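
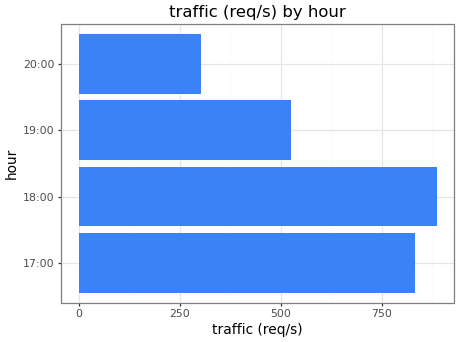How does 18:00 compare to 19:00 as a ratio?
≈ 1.8×

18:00 ≈ 900, 19:00 ≈ 500; 900/500 ≈ 1.8.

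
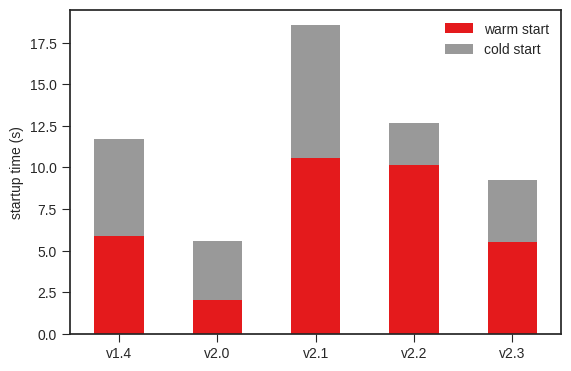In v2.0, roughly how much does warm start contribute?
warm start top ≈ 2, bottom ≈ 0; segment ≈ 2.

≈ 2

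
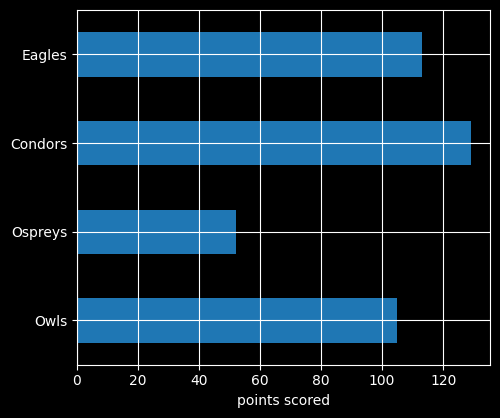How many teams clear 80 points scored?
Above 80: Owls, Condors, Eagles.

3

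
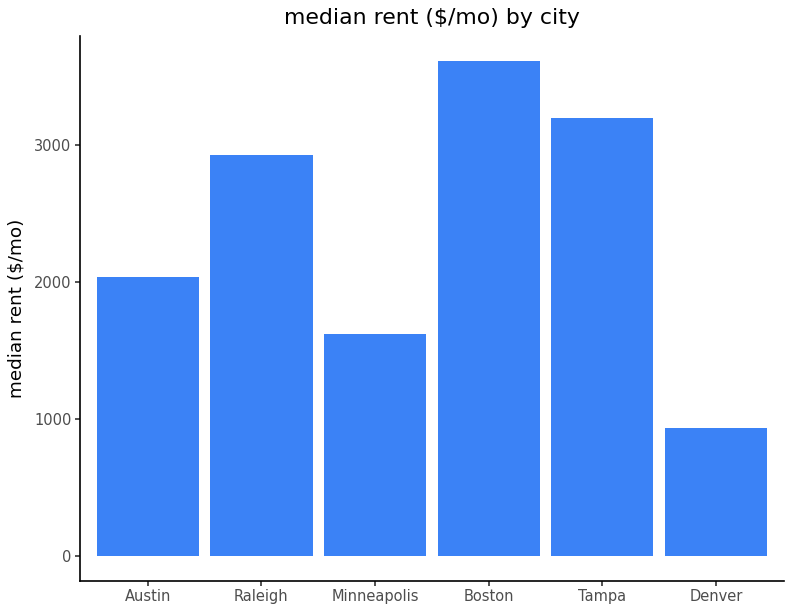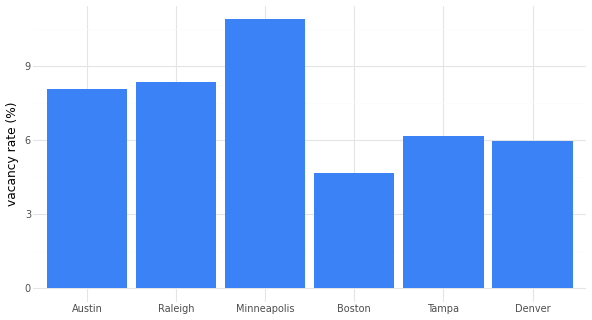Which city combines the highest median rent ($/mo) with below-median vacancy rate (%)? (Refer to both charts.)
Chart 2 median vacancy rate (%) ≈ 7; below-median cities: Boston, Tampa, Denver. Among those, Boston has the highest median rent ($/mo) (≈ 3500).

Boston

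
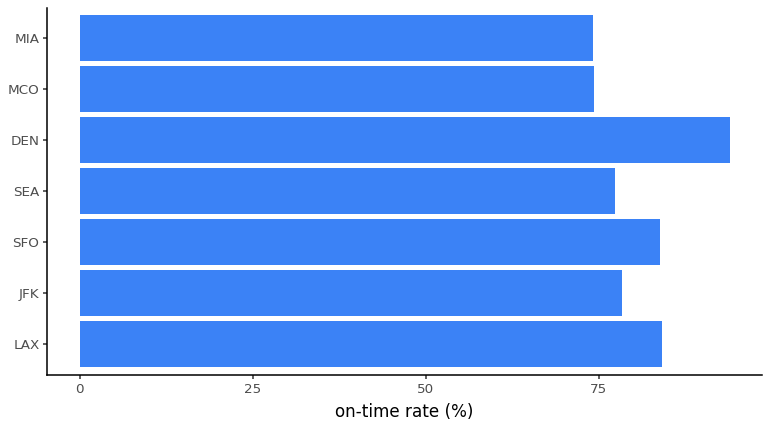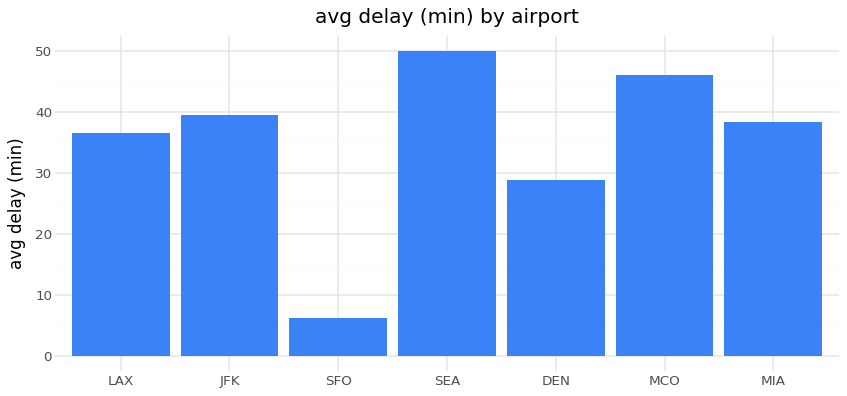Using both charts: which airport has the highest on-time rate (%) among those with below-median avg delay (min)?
Chart 2 median avg delay (min) ≈ 40; below-median airports: LAX, SFO, DEN. Among those, DEN has the highest on-time rate (%) (≈ 90).

DEN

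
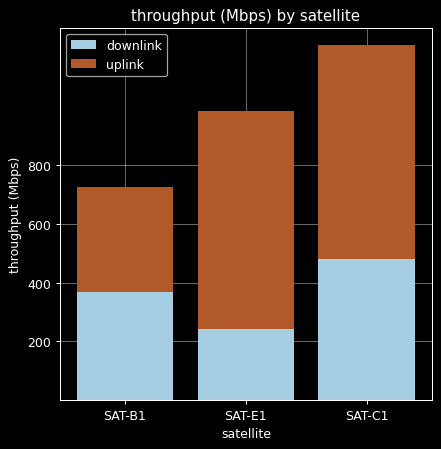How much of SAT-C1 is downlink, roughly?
downlink top ≈ 400, bottom ≈ 0; segment ≈ 400.

≈ 400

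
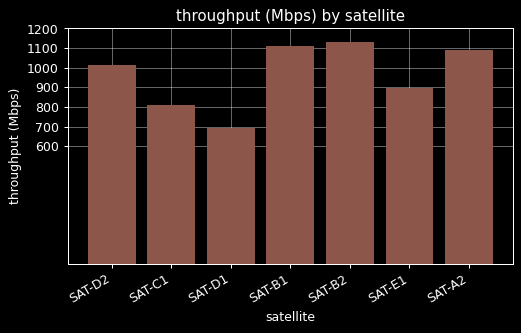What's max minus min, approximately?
Max SAT-B2 ≈ 1100, min SAT-D1 ≈ 700; range ≈ 400.

≈ 400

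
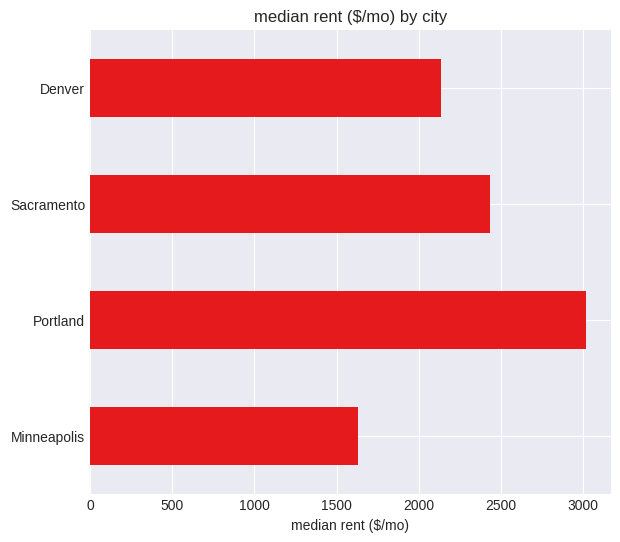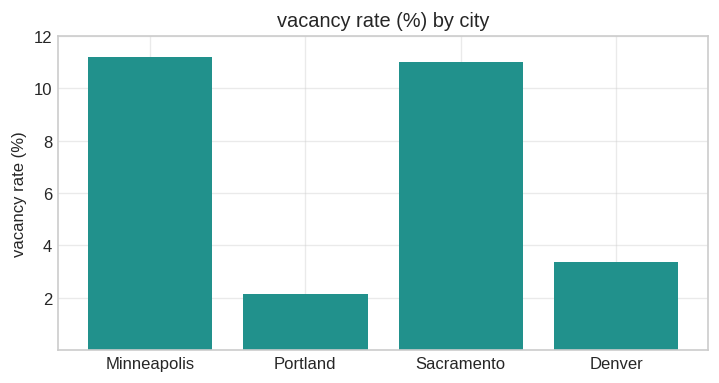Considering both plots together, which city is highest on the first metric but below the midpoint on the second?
Portland

Chart 2 median vacancy rate (%) ≈ 8; below-median cities: Portland, Denver. Among those, Portland has the highest median rent ($/mo) (≈ 3000).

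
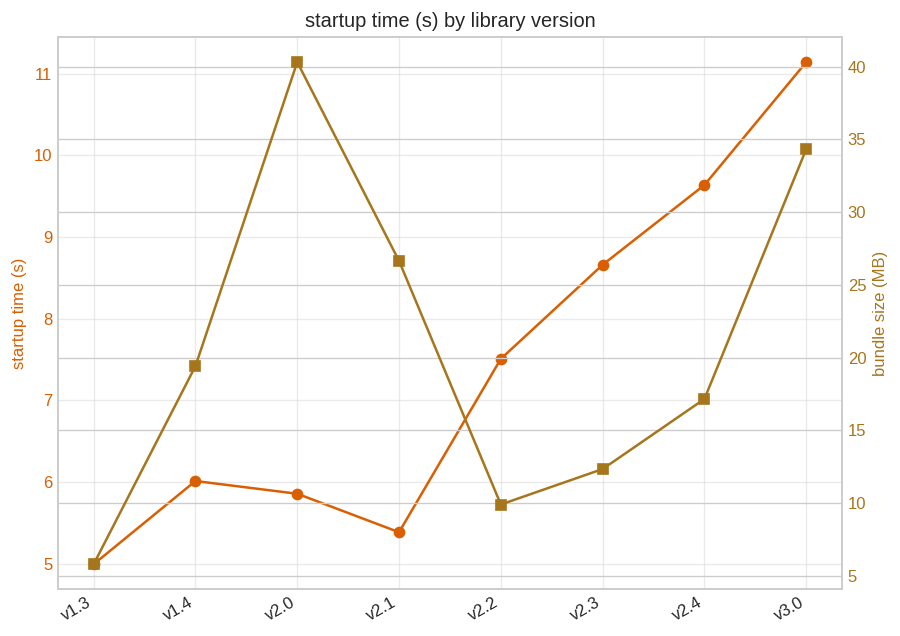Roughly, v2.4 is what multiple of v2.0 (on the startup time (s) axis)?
≈ 1.67×

v2.4 ≈ 10, v2.0 ≈ 6; 10/6 ≈ 1.67.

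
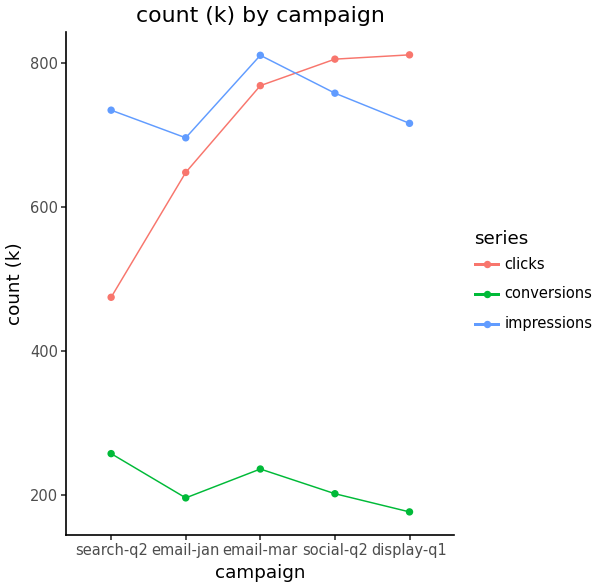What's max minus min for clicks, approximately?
≈ 300

Max display-q1 ≈ 800, min search-q2 ≈ 500; range ≈ 300.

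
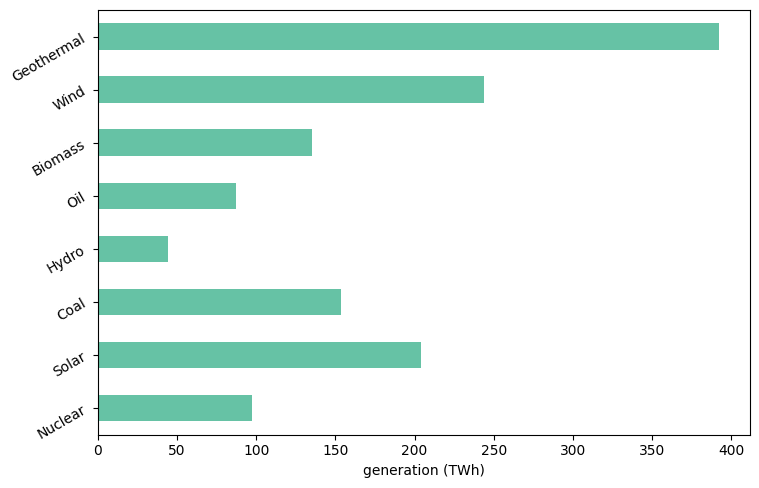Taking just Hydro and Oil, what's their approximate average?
(50 + 100) / 2 ≈ 75.

≈ 75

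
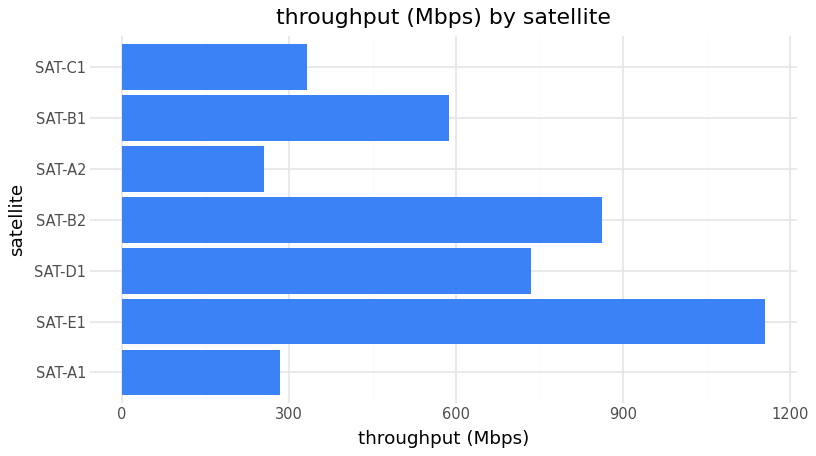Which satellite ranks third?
SAT-D1

Top 4: SAT-E1 ≈ 1200, SAT-B2 ≈ 900, SAT-D1 ≈ 700, SAT-B1 ≈ 600.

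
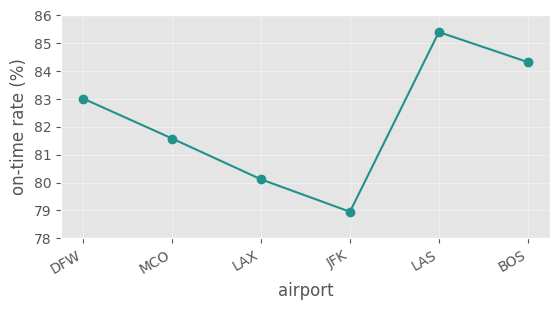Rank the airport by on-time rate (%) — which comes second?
Top 3: LAS ≈ 85, BOS ≈ 84, DFW ≈ 83.

BOS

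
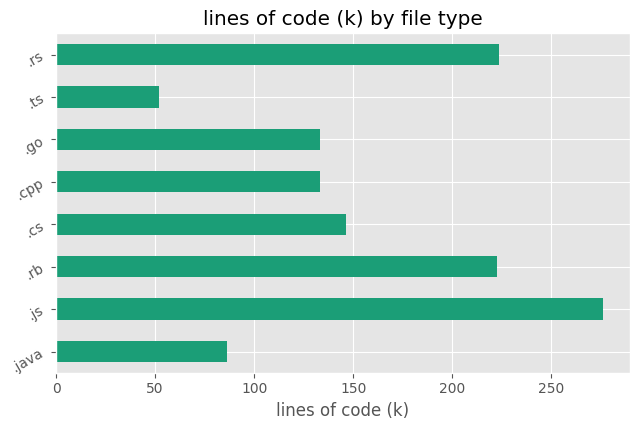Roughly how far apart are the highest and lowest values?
≈ 225

Max .js ≈ 275, min .ts ≈ 50; range ≈ 225.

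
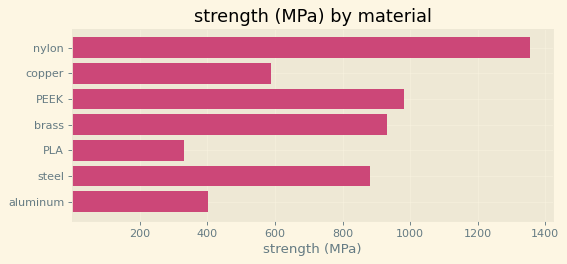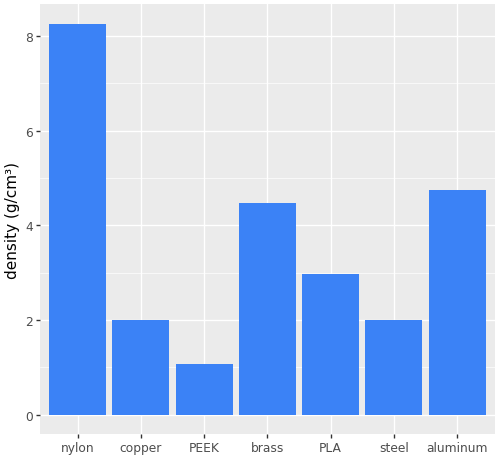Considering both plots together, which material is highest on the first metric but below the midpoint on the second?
PEEK

Chart 2 median density (g/cm³) ≈ 3; below-median materials: copper, PEEK, steel. Among those, PEEK has the highest strength (MPa) (≈ 1000).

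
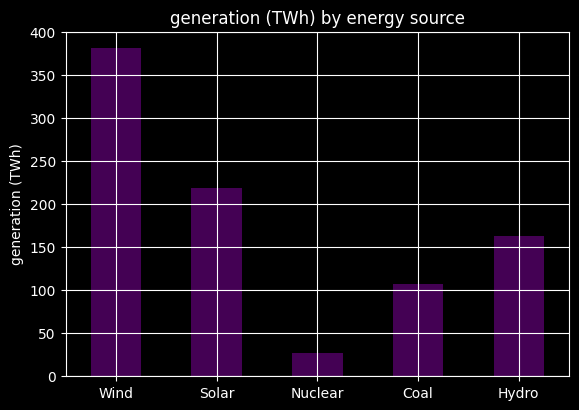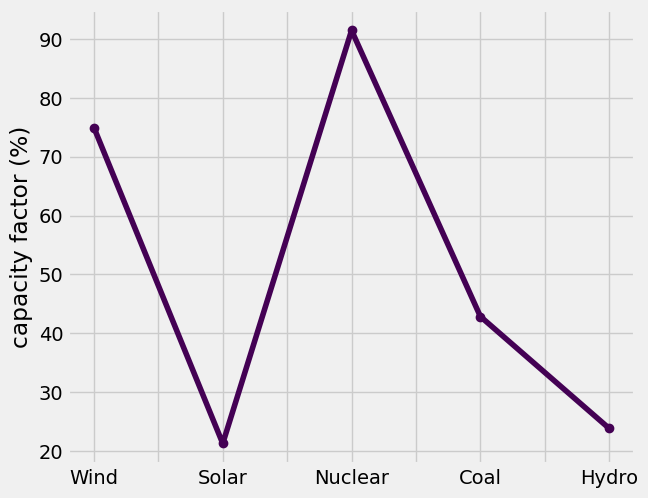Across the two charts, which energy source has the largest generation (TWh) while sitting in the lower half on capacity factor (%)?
Chart 2 median capacity factor (%) ≈ 40; below-median energy sources: Solar, Hydro. Among those, Solar has the highest generation (TWh) (≈ 200).

Solar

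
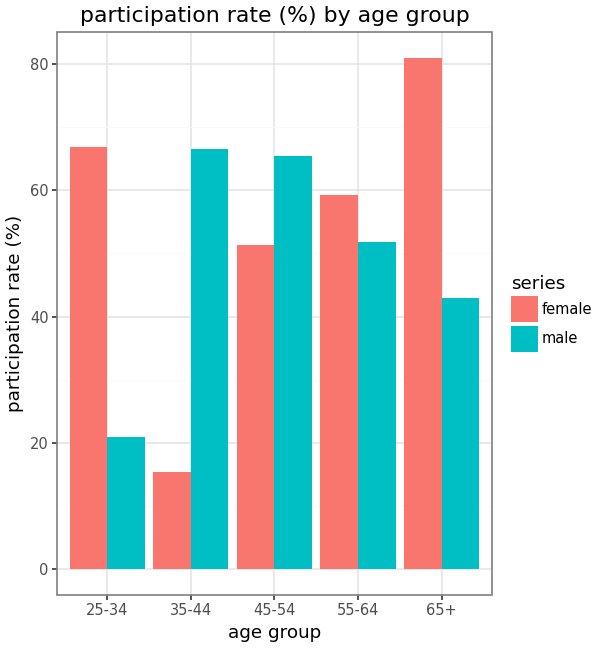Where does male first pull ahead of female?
35-44

25-34: male ≈ 20 vs female ≈ 70 (not yet); 35-44: male ≈ 70 vs female ≈ 20 (first crossover).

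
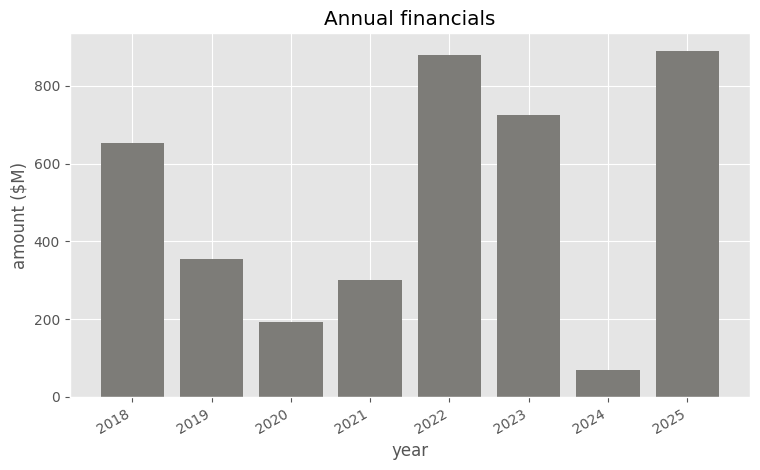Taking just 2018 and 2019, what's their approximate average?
(700 + 400) / 2 ≈ 550.

≈ 550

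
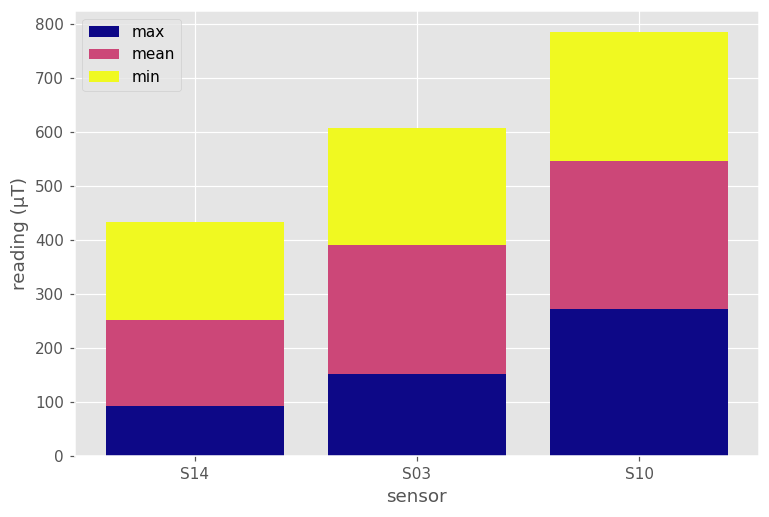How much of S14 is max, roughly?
max top ≈ 100, bottom ≈ 0; segment ≈ 100.

≈ 100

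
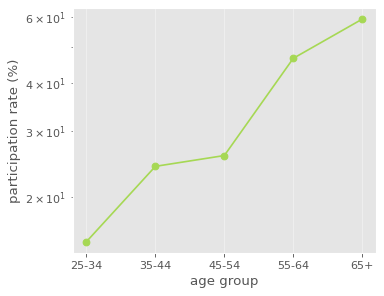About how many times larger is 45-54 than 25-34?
45-54 ≈ 25, 25-34 ≈ 15; 25/15 ≈ 1.67.

≈ 1.67×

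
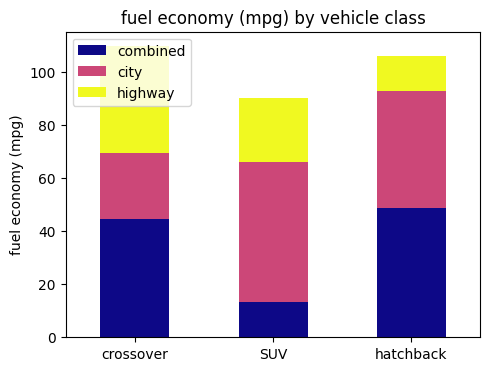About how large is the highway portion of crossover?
highway top ≈ 110, bottom ≈ 70; segment ≈ 40.

≈ 40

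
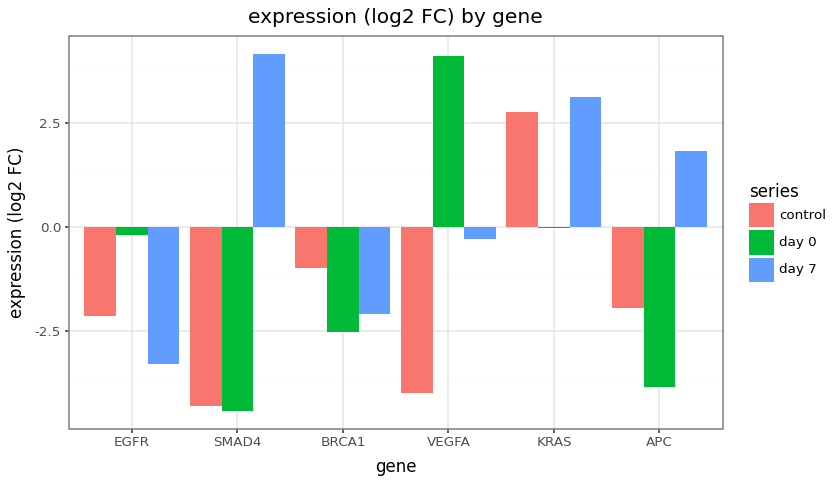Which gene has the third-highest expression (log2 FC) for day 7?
Top 4 for day 7: SMAD4 ≈ 4, KRAS ≈ 3, APC ≈ 2, VEGFA ≈ 0.

APC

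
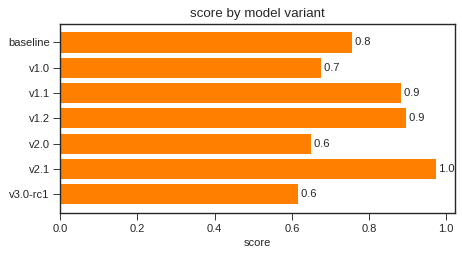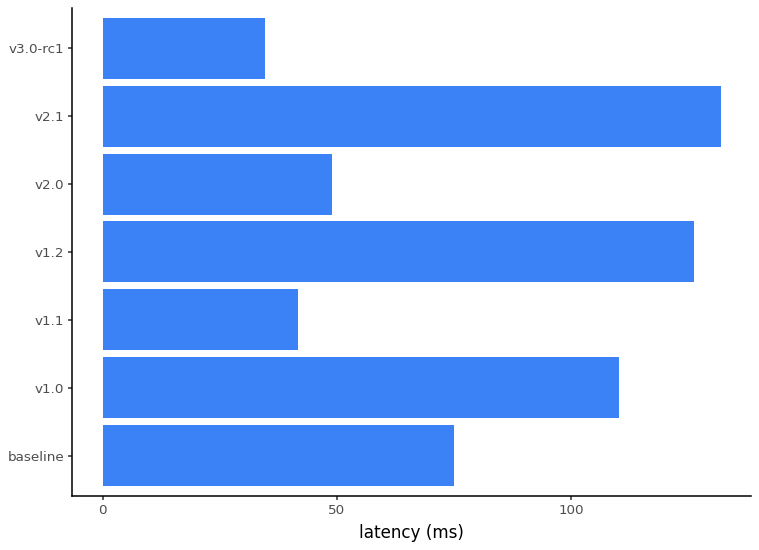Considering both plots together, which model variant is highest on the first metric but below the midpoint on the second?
v1.1

Chart 2 median latency (ms) ≈ 80; below-median model variants: v1.1, v2.0, v3.0-rc1. Among those, v1.1 has the highest score (≈ 0.9).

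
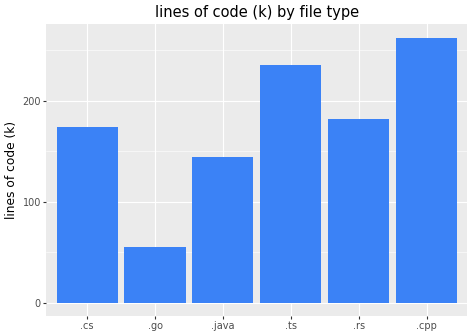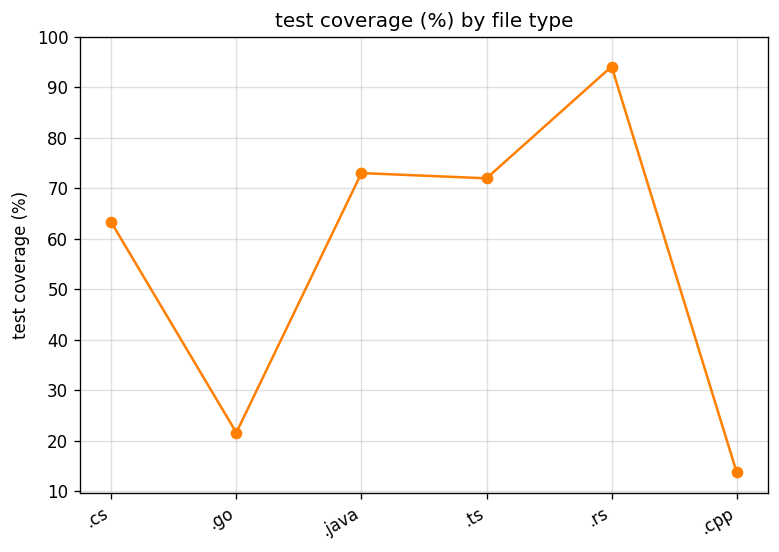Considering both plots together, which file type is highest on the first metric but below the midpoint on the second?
Chart 2 median test coverage (%) ≈ 70; below-median file types: .cs, .go, .cpp. Among those, .cpp has the highest lines of code (k) (≈ 275).

.cpp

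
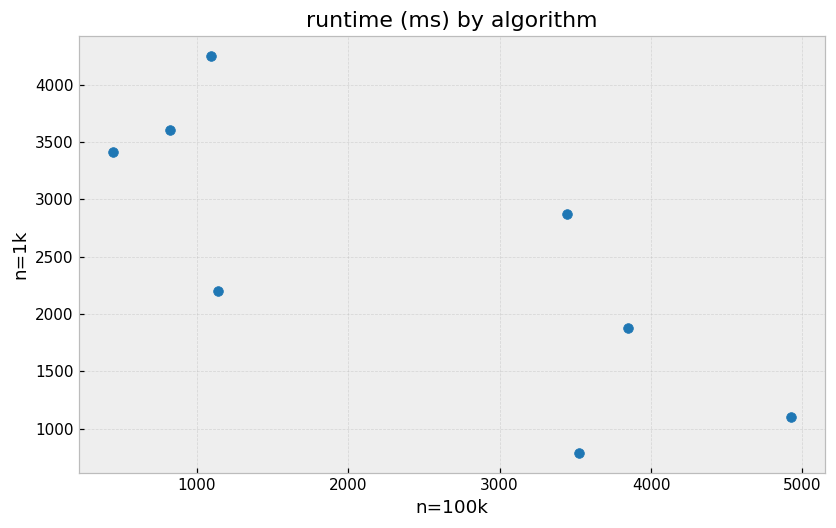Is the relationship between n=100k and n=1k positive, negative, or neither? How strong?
negative, strong

Points are negatively correlated; strong (|r| ≈ 0.8).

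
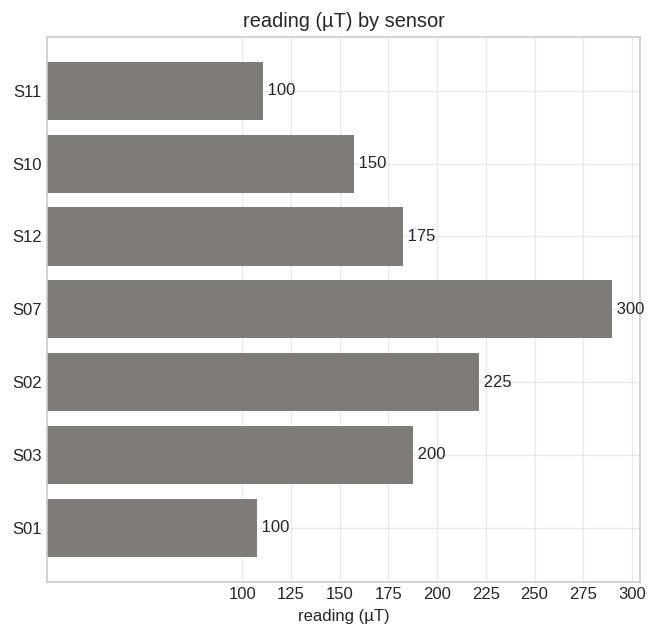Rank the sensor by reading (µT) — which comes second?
Top 3: S07 ≈ 300, S02 ≈ 225, S03 ≈ 200.

S02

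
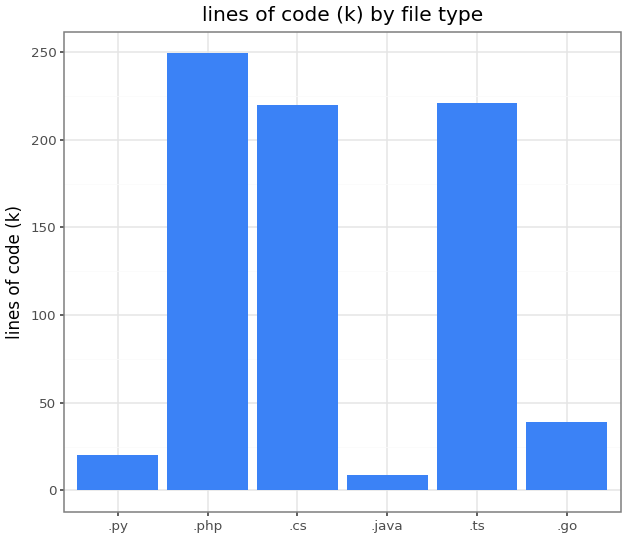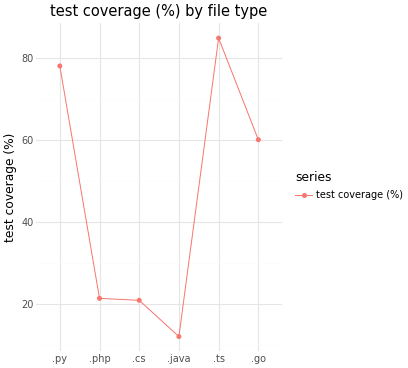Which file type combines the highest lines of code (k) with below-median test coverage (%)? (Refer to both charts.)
Chart 2 median test coverage (%) ≈ 40; below-median file types: .php, .cs, .java. Among those, .php has the highest lines of code (k) (≈ 250).

.php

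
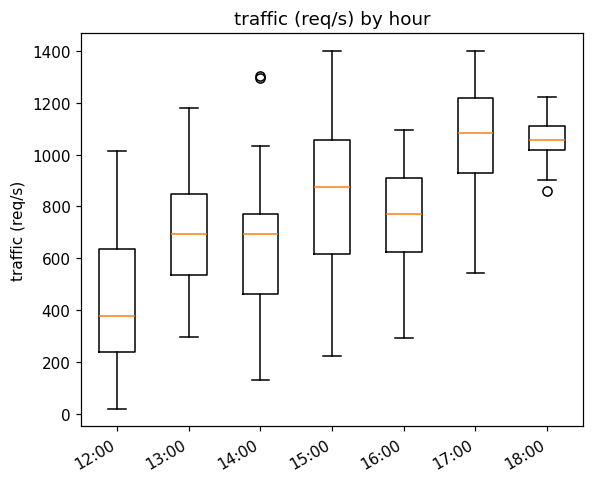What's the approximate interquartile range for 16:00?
≈ 300

Q3 ≈ 900, Q1 ≈ 600; IQR ≈ 300.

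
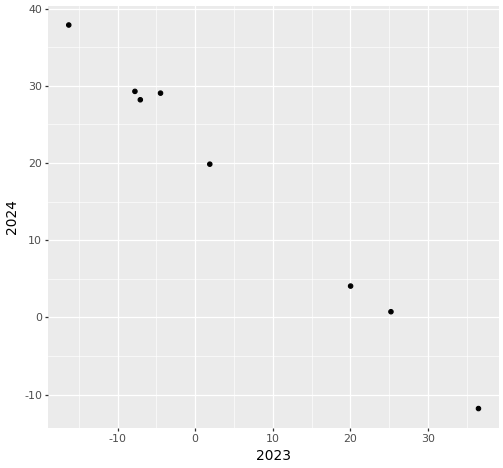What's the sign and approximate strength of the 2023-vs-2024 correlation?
Points are negatively correlated; strong (|r| ≈ 1.0).

negative, strong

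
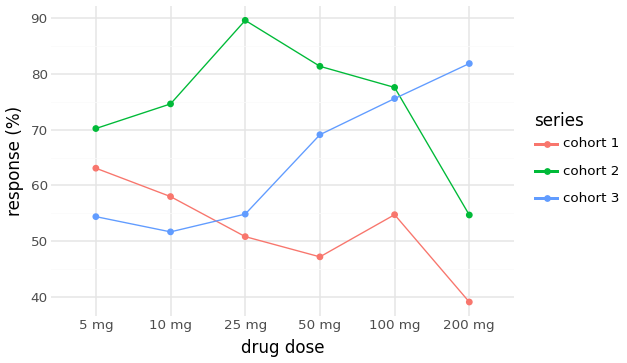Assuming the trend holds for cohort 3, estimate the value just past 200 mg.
≈ 85

Last three: 70, 75, 80 → slope ≈ 5/step → next ≈ 85.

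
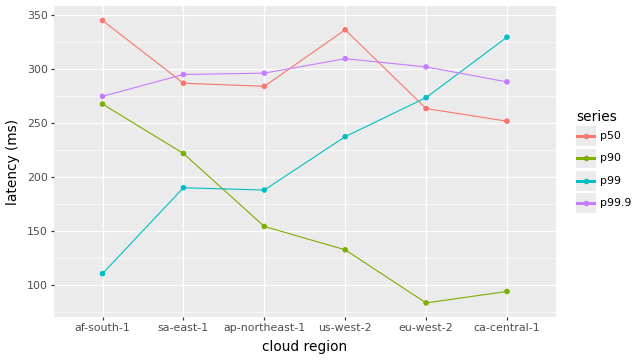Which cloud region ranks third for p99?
Top 4 for p99: ca-central-1 ≈ 325, eu-west-2 ≈ 275, us-west-2 ≈ 250, sa-east-1 ≈ 200.

us-west-2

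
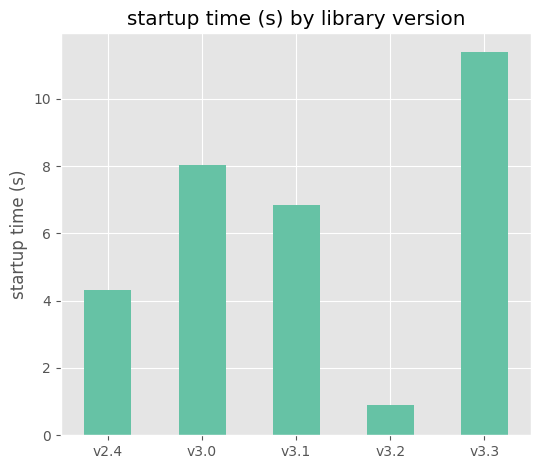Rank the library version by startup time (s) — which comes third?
Top 4: v3.3 ≈ 11, v3.0 ≈ 8, v3.1 ≈ 7, v2.4 ≈ 4.

v3.1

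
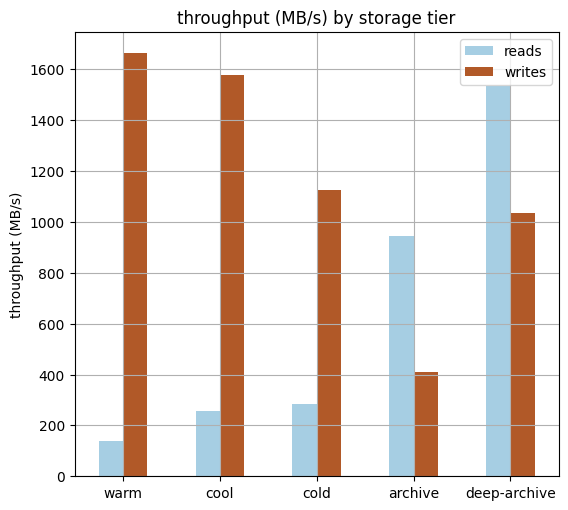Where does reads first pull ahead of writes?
cold: reads ≈ 200 vs writes ≈ 1200 (not yet); archive: reads ≈ 1000 vs writes ≈ 400 (first crossover).

archive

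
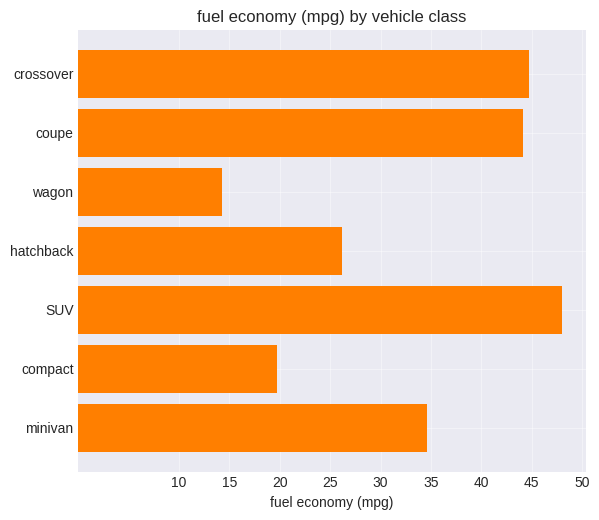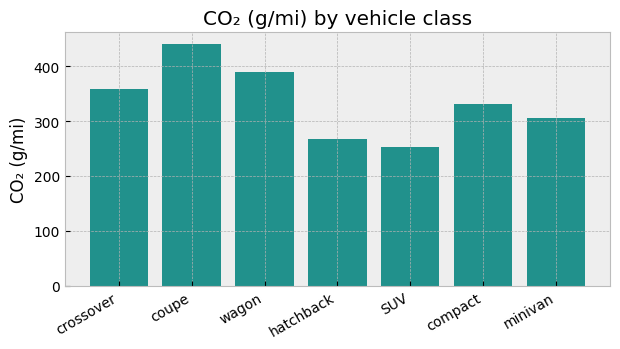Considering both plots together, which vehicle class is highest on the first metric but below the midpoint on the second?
Chart 2 median CO₂ (g/mi) ≈ 350; below-median vehicle classes: hatchback, SUV, minivan. Among those, SUV has the highest fuel economy (mpg) (≈ 50).

SUV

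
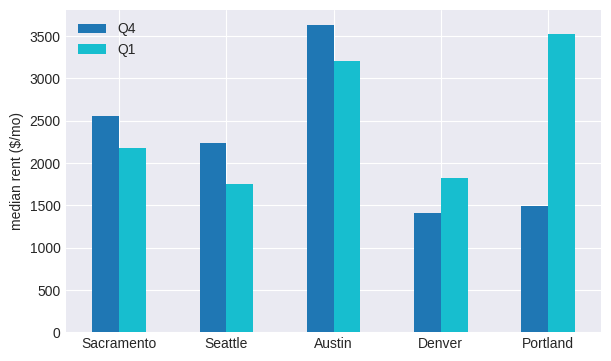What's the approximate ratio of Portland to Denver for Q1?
Portland ≈ 3500, Denver ≈ 2000; 3500/2000 ≈ 1.75.

≈ 1.75×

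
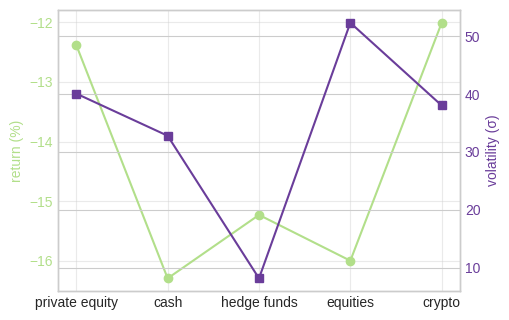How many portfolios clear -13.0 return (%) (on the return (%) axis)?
2

Above -13.0: private equity, crypto.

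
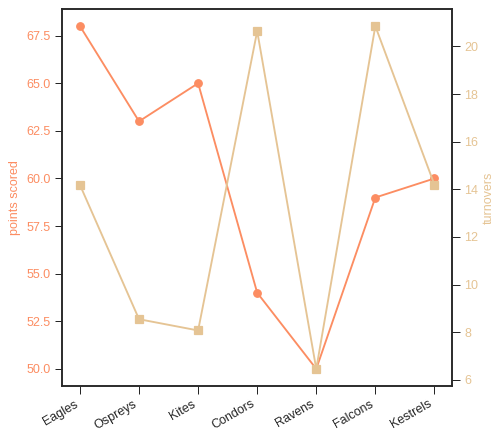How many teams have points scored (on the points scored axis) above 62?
Above 62: Eagles, Ospreys, Kites.

3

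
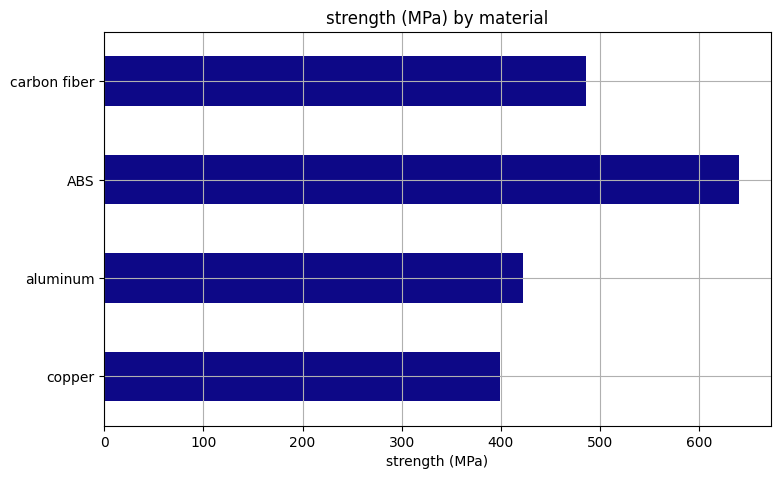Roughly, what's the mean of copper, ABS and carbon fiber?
(400 + 600 + 500) / 3 ≈ 500.

≈ 500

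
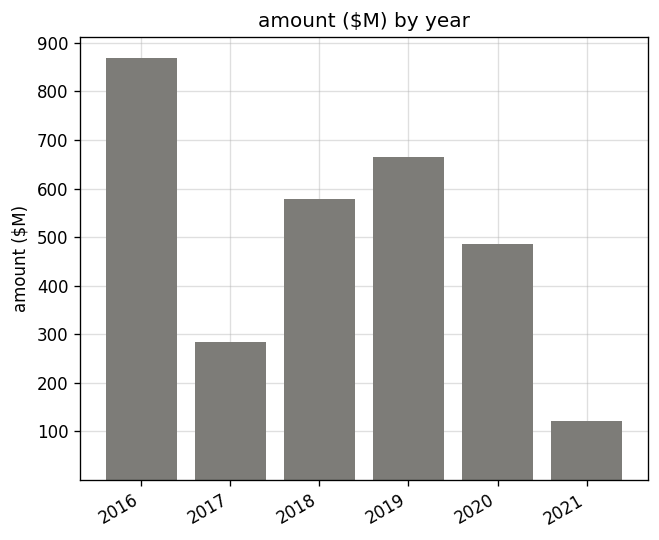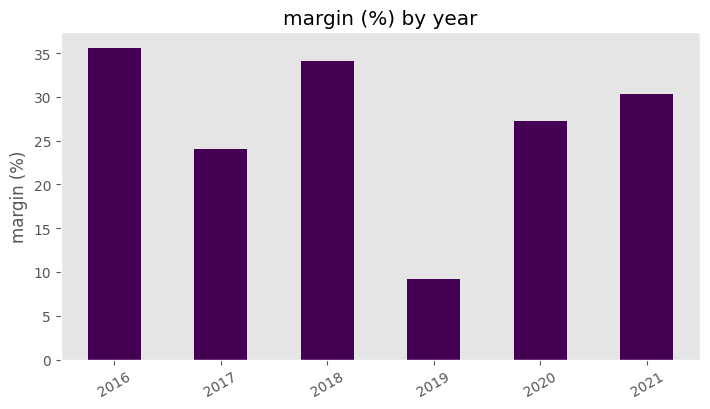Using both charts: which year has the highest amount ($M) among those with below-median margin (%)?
Chart 2 median margin (%) ≈ 30; below-median years: 2017, 2019, 2020. Among those, 2019 has the highest amount ($M) (≈ 700).

2019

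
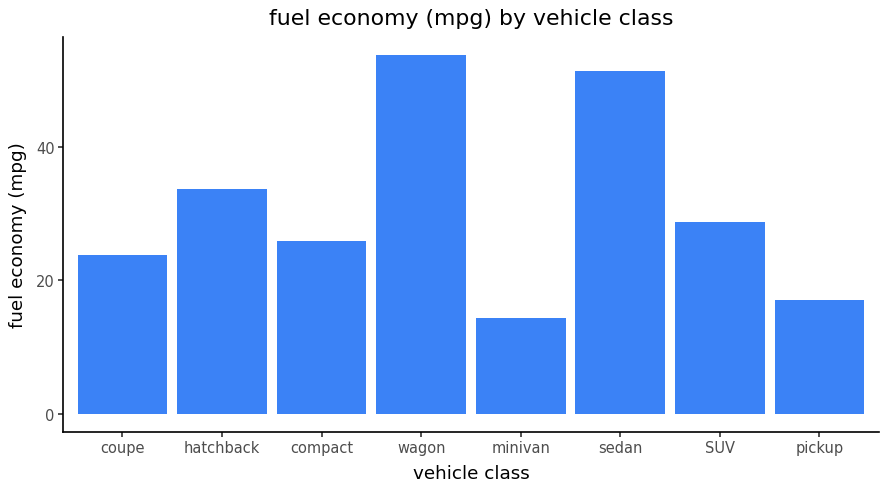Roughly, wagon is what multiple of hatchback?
wagon ≈ 55, hatchback ≈ 35; 55/35 ≈ 1.57.

≈ 1.57×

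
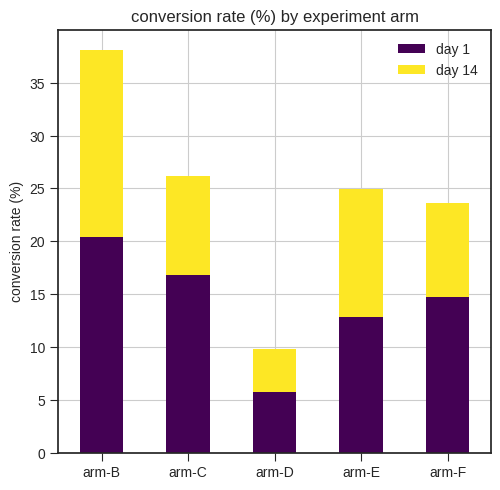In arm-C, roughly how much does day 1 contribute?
≈ 15

day 1 top ≈ 15, bottom ≈ 0; segment ≈ 15.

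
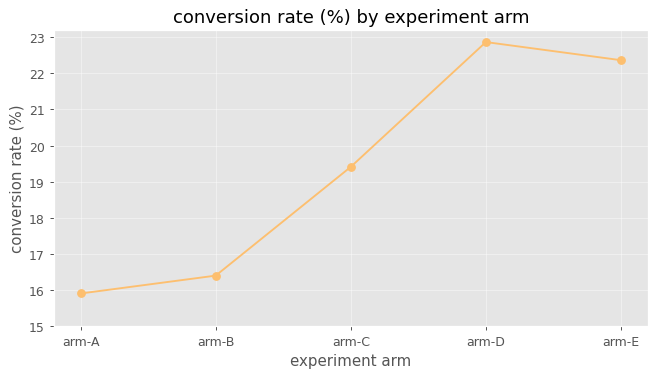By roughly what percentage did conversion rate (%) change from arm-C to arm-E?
arm-C ≈ 19, arm-E ≈ 22; (22 − 19) / 19 ≈ +15.8%.

≈ +15.8%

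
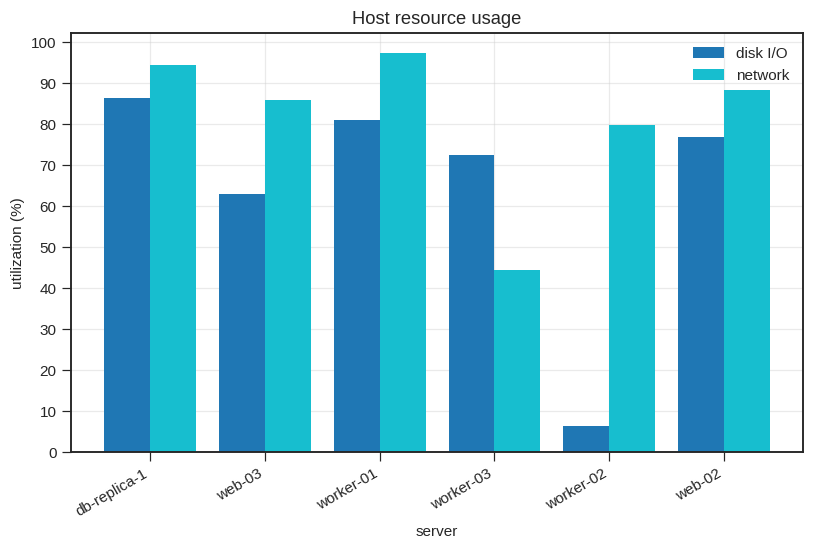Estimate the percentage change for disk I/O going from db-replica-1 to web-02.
db-replica-1 ≈ 90, web-02 ≈ 80; (80 − 90) / 90 ≈ -11.1%.

≈ -11.1%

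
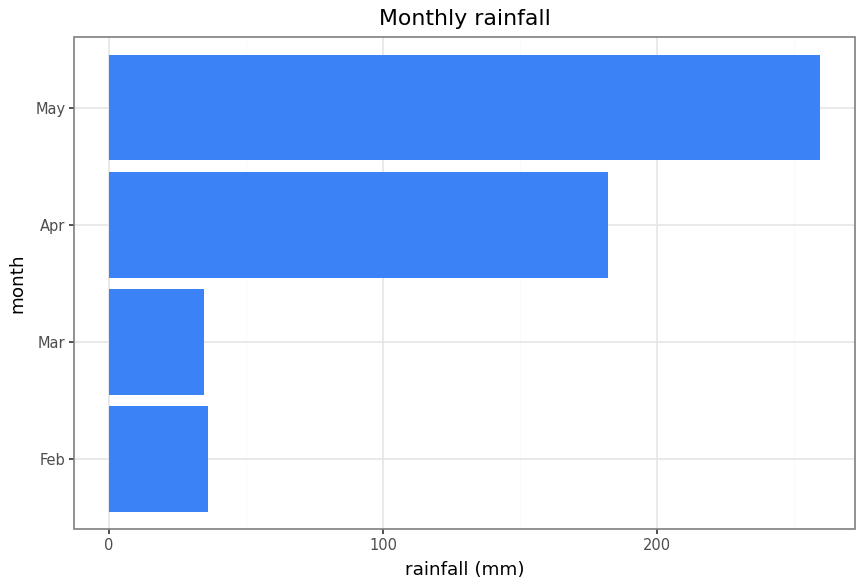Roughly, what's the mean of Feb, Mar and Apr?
(25 + 25 + 175) / 3 ≈ 75.

≈ 75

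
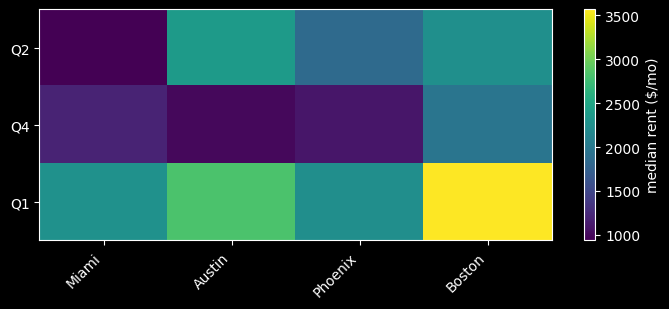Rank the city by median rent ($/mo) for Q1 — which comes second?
Top 3 for Q1: Boston ≈ 3500, Austin ≈ 3000, Miami ≈ 2500.

Austin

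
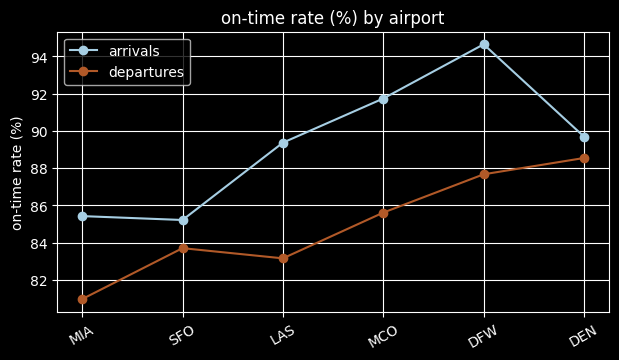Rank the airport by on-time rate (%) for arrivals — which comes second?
Top 3 for arrivals: DFW ≈ 94, MCO ≈ 92, DEN ≈ 90.

MCO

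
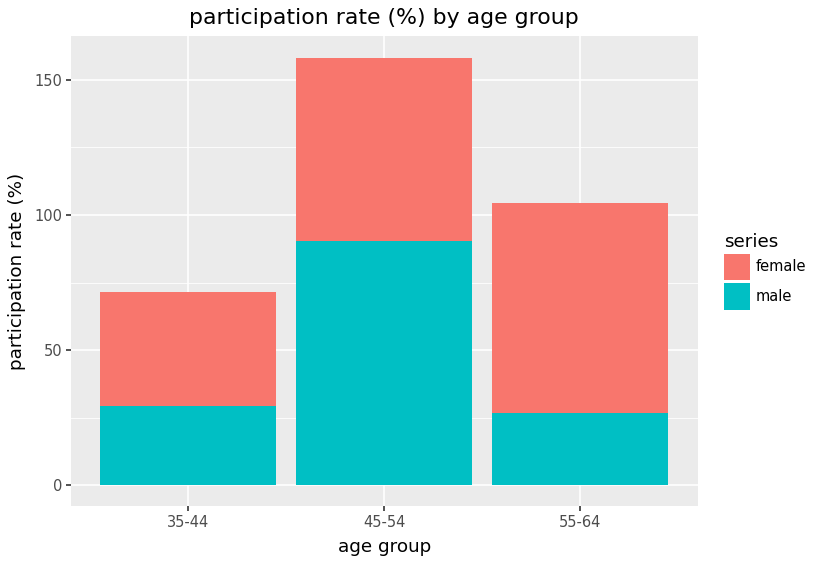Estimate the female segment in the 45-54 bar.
female top ≈ 160, bottom ≈ 100; segment ≈ 60.

≈ 60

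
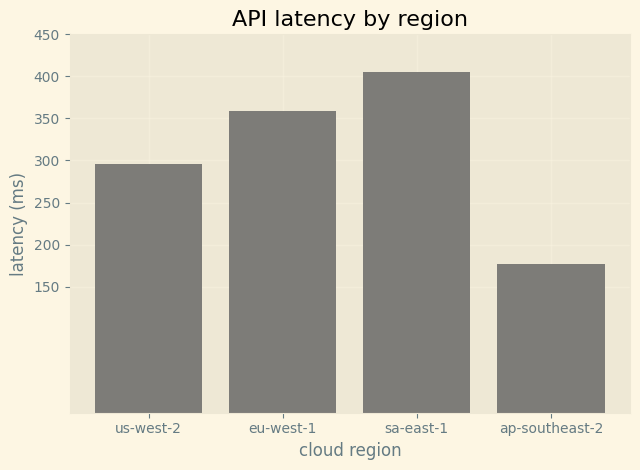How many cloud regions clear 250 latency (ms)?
Above 250: us-west-2, eu-west-1, sa-east-1.

3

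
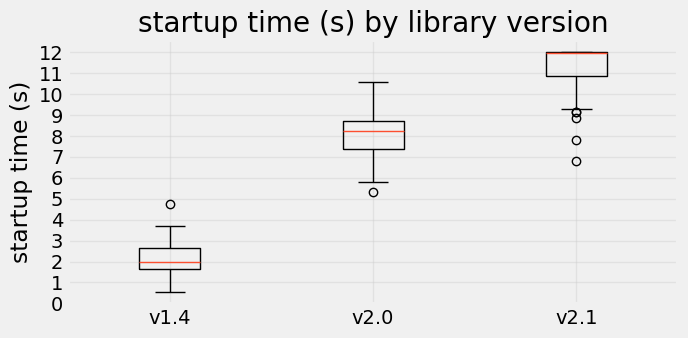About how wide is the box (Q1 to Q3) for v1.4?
Q3 ≈ 3, Q1 ≈ 2; IQR ≈ 1.

≈ 1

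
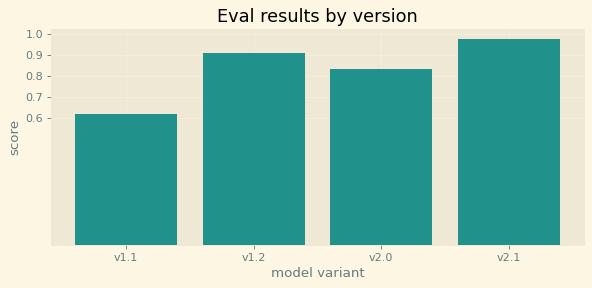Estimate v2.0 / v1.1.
≈ 1.33×

v2.0 ≈ 0.8, v1.1 ≈ 0.6; 0.8/0.6 ≈ 1.33.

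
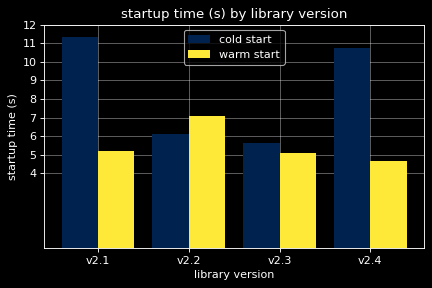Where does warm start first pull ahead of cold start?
v2.1: warm start ≈ 5 vs cold start ≈ 11 (not yet); v2.2: warm start ≈ 7 vs cold start ≈ 6 (first crossover).

v2.2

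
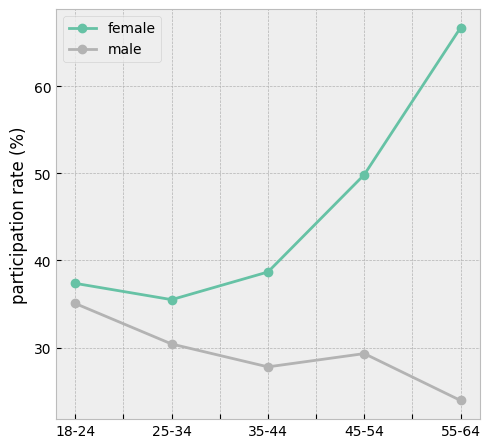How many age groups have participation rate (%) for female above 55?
1

Above 55: 55-64.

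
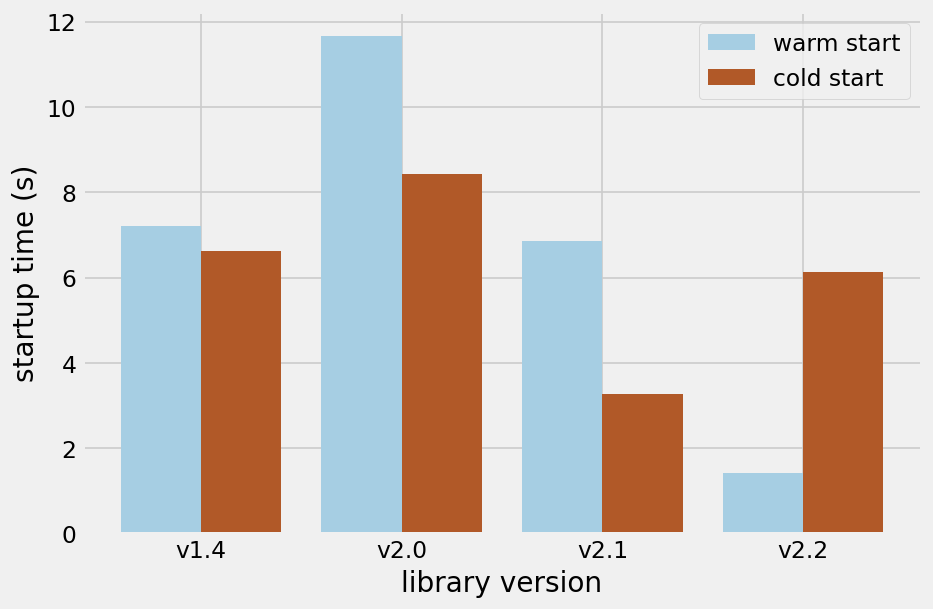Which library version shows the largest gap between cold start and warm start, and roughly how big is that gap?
v2.2: cold start ≈ 6, warm start ≈ 1 → gap ≈ 5. Next-largest (v2.1) is only ≈ 4.

v2.2, ≈ 5 s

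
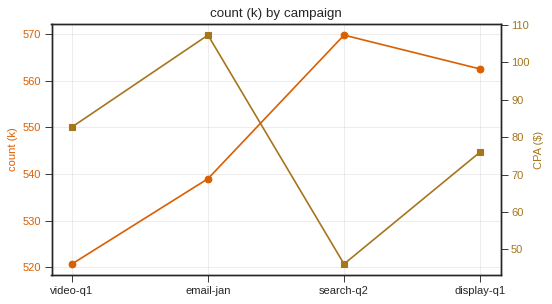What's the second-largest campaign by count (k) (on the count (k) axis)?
Top 3 (on the count (k) axis): search-q2 ≈ 570, display-q1 ≈ 560, email-jan ≈ 540.

display-q1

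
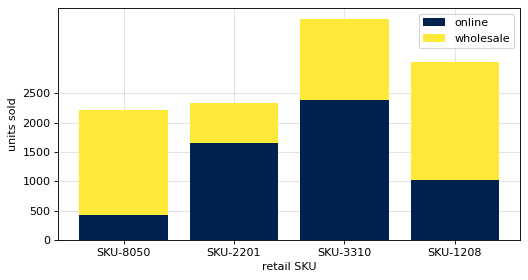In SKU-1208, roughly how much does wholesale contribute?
wholesale top ≈ 3000, bottom ≈ 1000; segment ≈ 2000.

≈ 2000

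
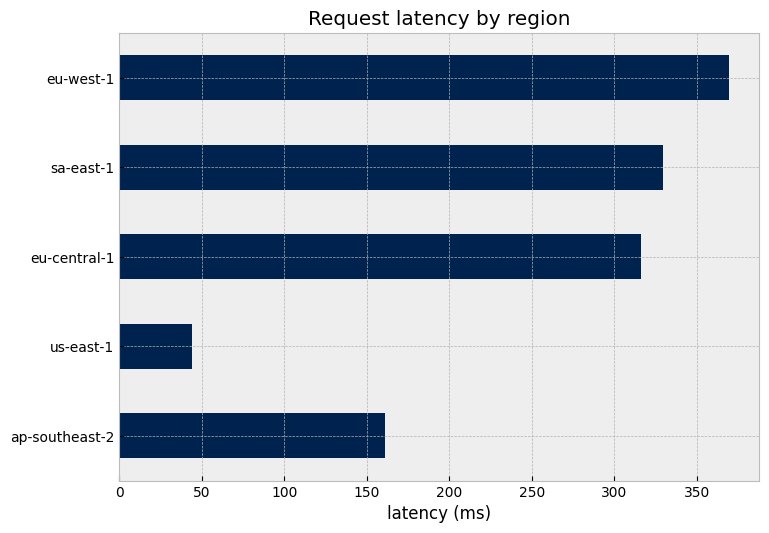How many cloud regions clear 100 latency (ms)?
4

Above 100: ap-southeast-2, eu-central-1, sa-east-1, eu-west-1.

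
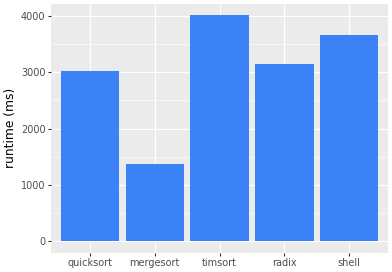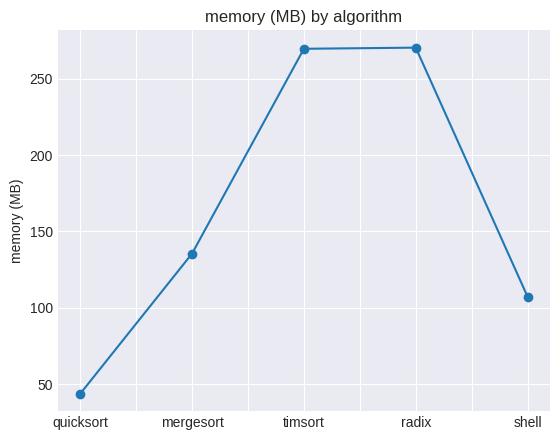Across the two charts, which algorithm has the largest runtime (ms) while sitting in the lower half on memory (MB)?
Chart 2 median memory (MB) ≈ 125; below-median algorithms: quicksort, shell. Among those, shell has the highest runtime (ms) (≈ 3500).

shell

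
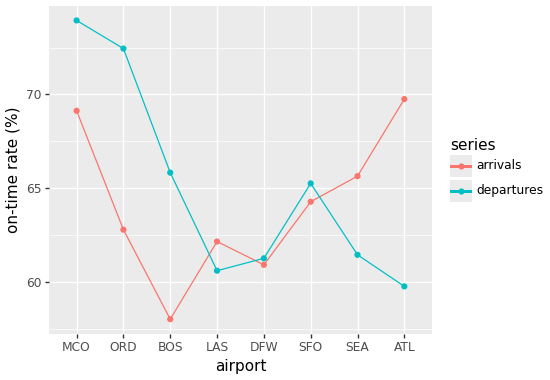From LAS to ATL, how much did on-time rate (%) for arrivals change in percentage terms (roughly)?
≈ +12.9%

LAS ≈ 62, ATL ≈ 70; (70 − 62) / 62 ≈ +12.9%.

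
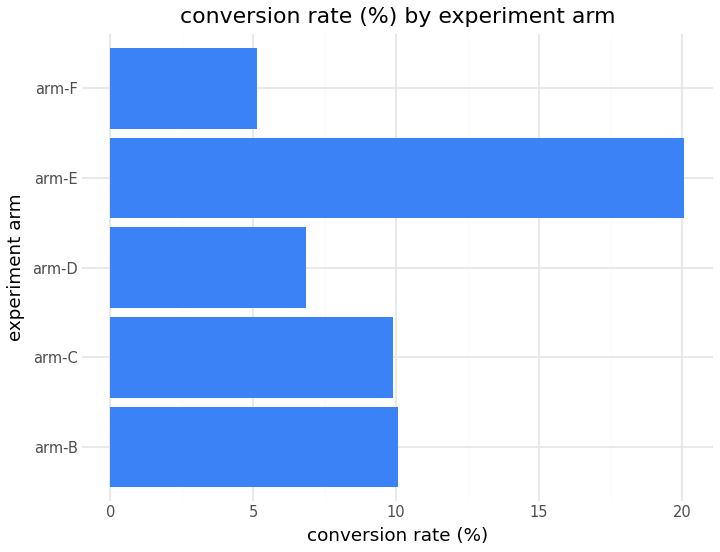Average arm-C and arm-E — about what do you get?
(10 + 20) / 2 ≈ 15.

≈ 15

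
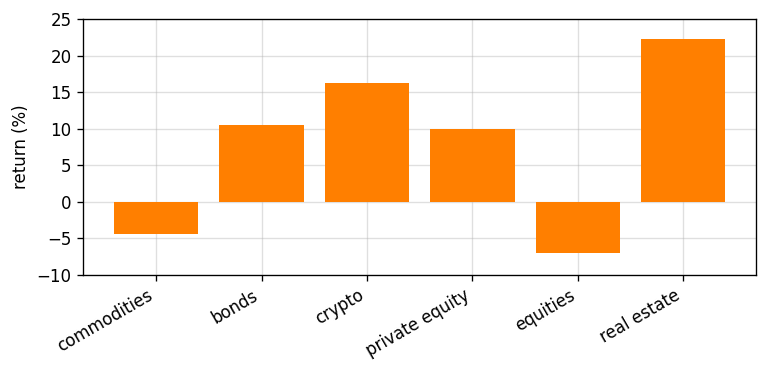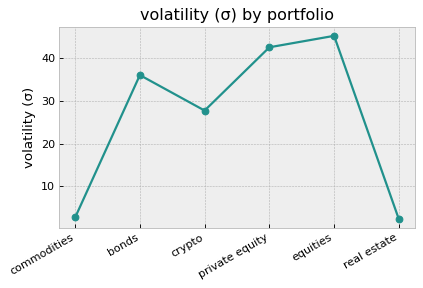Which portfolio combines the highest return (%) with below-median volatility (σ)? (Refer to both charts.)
real estate

Chart 2 median volatility (σ) ≈ 30; below-median portfolios: commodities, crypto, real estate. Among those, real estate has the highest return (%) (≈ 20).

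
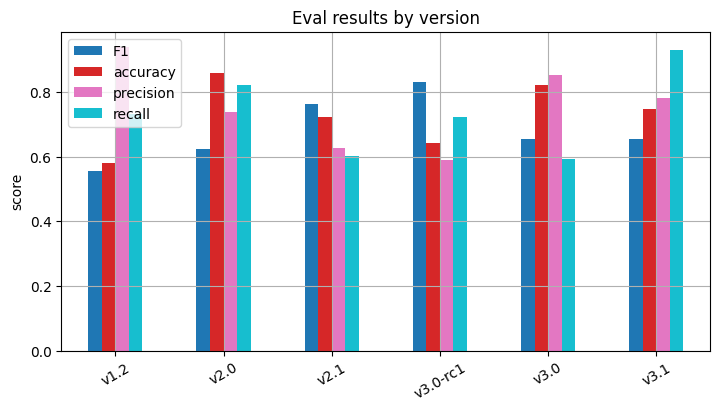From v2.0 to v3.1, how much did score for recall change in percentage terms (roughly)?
≈ +12.5%

v2.0 ≈ 0.8, v3.1 ≈ 0.9; (0.9 − 0.8) / 0.8 ≈ +12.5%.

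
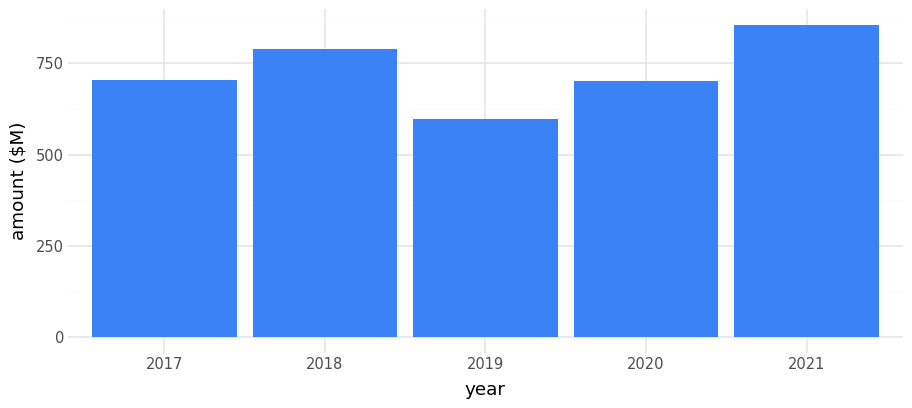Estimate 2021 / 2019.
2021 ≈ 900, 2019 ≈ 600; 900/600 ≈ 1.5.

≈ 1.5×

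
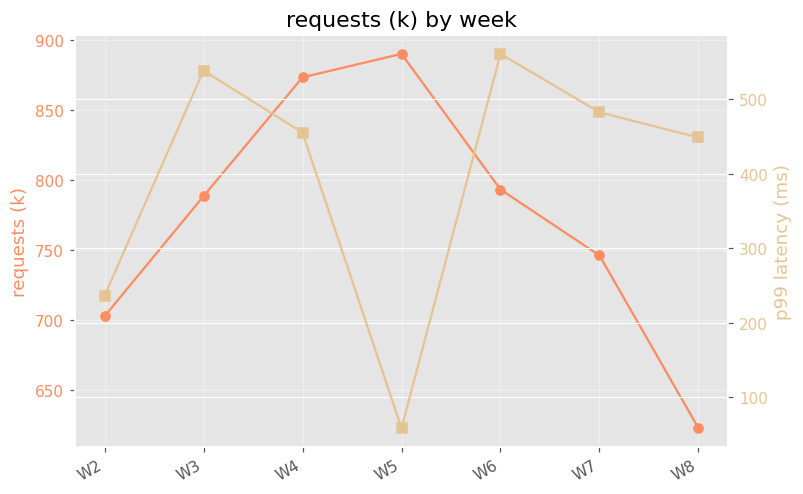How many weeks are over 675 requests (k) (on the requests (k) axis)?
6

Above 675: W2, W3, W4, W5, W6, W7.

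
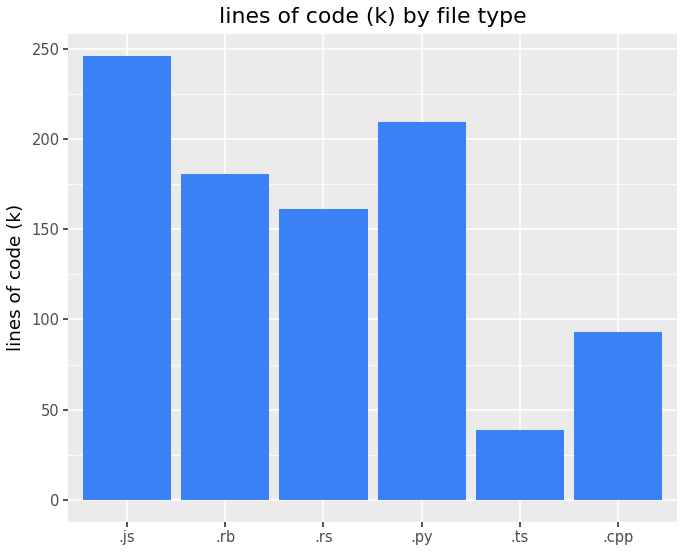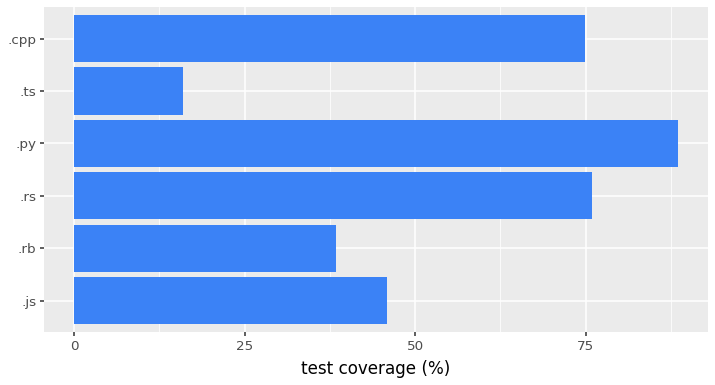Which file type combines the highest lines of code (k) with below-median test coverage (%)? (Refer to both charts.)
Chart 2 median test coverage (%) ≈ 60; below-median file types: .js, .rb, .ts. Among those, .js has the highest lines of code (k) (≈ 250).

.js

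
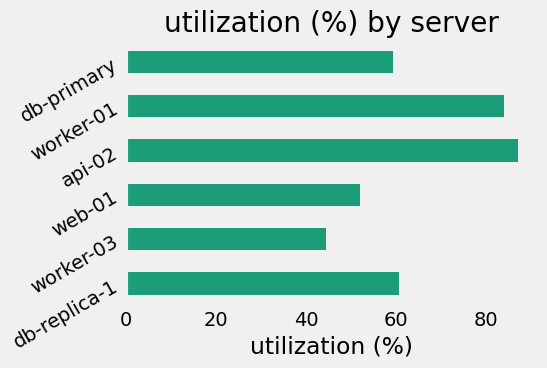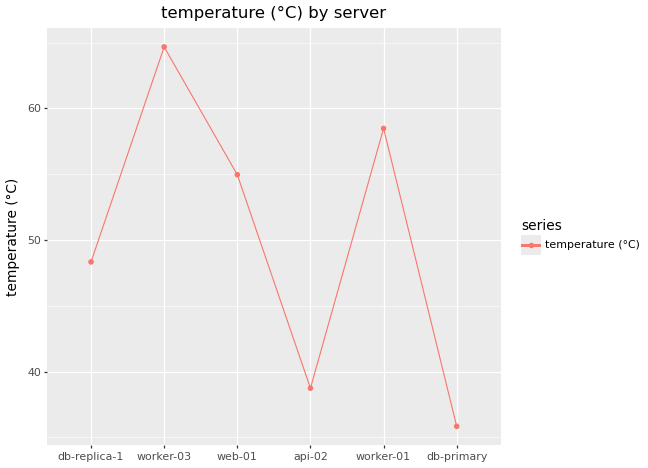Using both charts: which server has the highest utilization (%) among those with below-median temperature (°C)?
api-02

Chart 2 median temperature (°C) ≈ 50; below-median servers: db-replica-1, api-02, db-primary. Among those, api-02 has the highest utilization (%) (≈ 90).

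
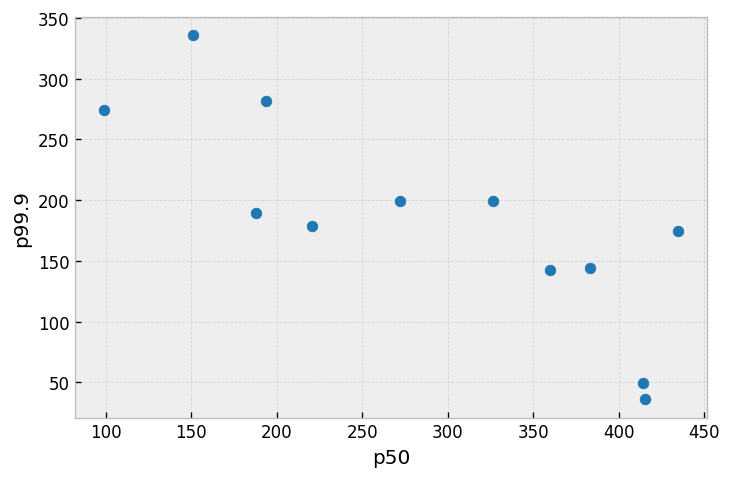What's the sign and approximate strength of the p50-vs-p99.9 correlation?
Points are negatively correlated; strong (|r| ≈ 0.8).

negative, strong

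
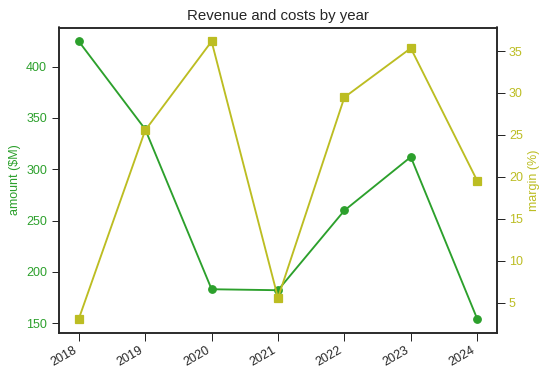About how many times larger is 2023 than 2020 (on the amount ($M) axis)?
2023 ≈ 300, 2020 ≈ 175; 300/175 ≈ 1.71.

≈ 1.71×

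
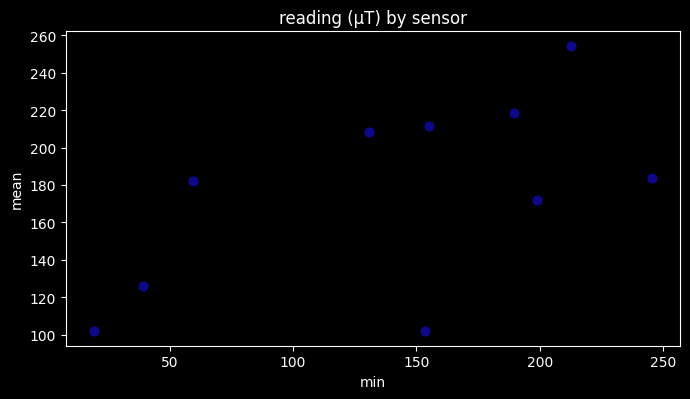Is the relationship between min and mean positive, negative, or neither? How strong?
Points are positively correlated; moderate (|r| ≈ 0.6).

positive, moderate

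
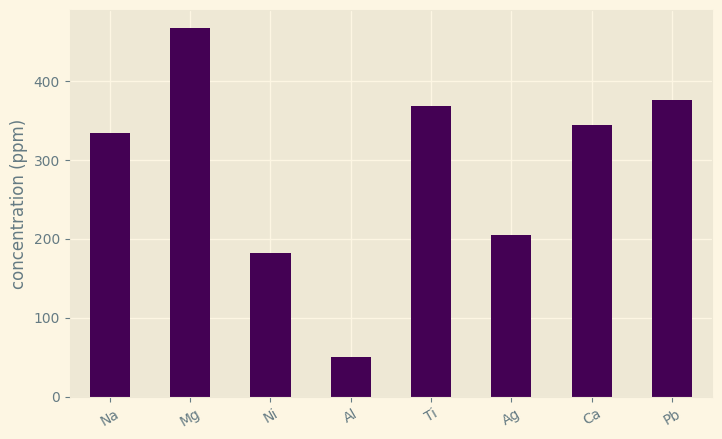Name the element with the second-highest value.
Pb

Top 3: Mg ≈ 450, Pb ≈ 400, Ti ≈ 350.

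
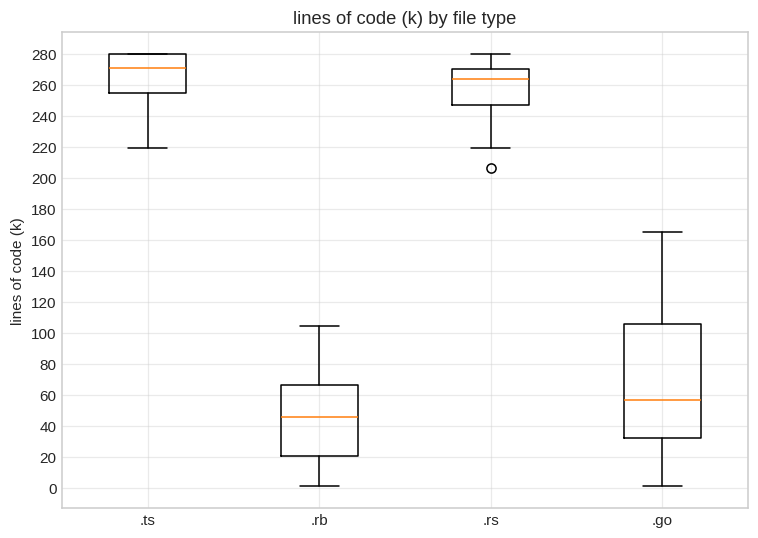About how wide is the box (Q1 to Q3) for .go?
Q3 ≈ 100, Q1 ≈ 40; IQR ≈ 60.

≈ 60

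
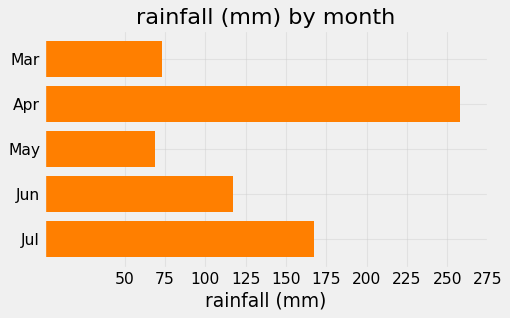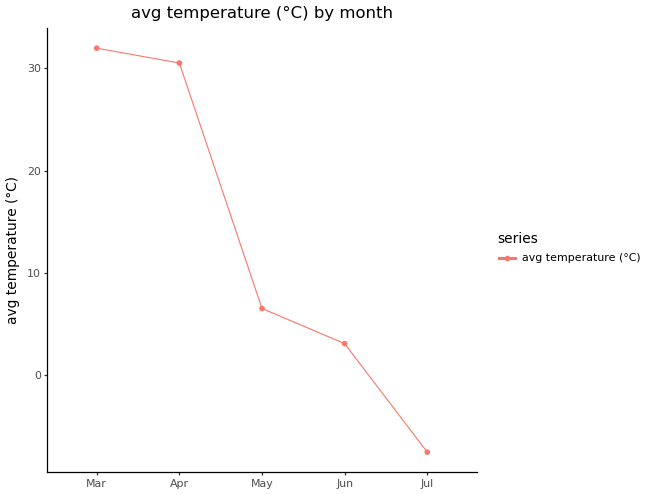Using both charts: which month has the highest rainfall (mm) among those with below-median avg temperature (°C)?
Chart 2 median avg temperature (°C) ≈ 5; below-median months: Jun, Jul. Among those, Jul has the highest rainfall (mm) (≈ 175).

Jul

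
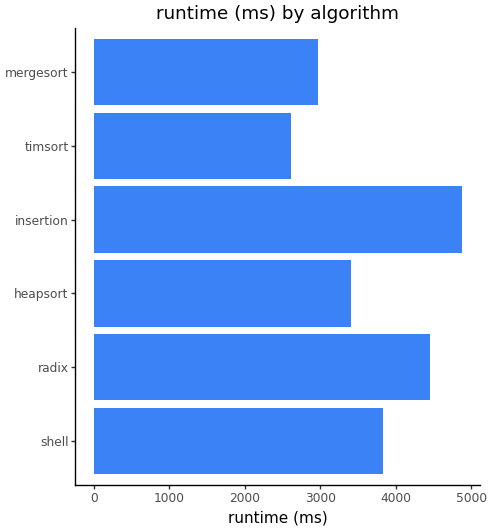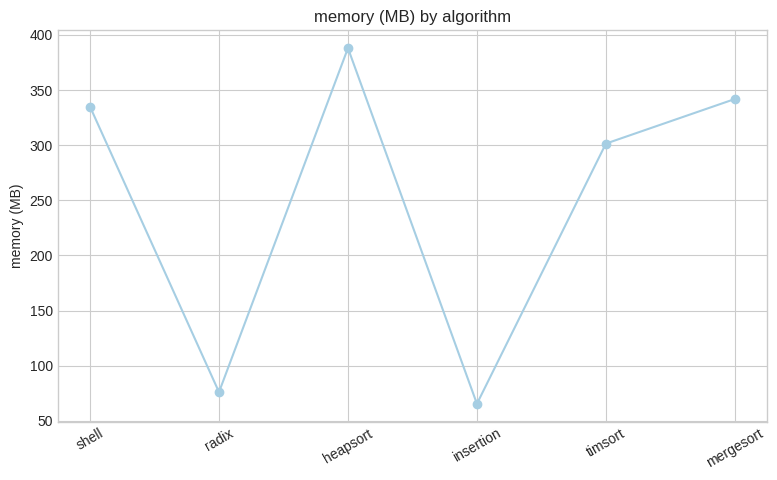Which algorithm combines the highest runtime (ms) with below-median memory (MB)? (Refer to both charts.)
Chart 2 median memory (MB) ≈ 300; below-median algorithms: radix, insertion, timsort. Among those, insertion has the highest runtime (ms) (≈ 5000).

insertion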